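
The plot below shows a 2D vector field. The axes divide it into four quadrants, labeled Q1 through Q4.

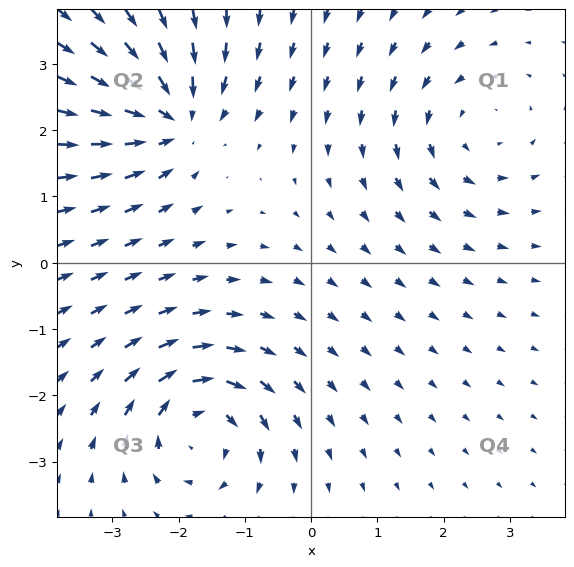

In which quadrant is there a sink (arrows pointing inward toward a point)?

Q2

The sink sits at approximately (-2.1, 2.2), which lies in quadrant Q2. The divergence there is about -5, negative as expected for a sink.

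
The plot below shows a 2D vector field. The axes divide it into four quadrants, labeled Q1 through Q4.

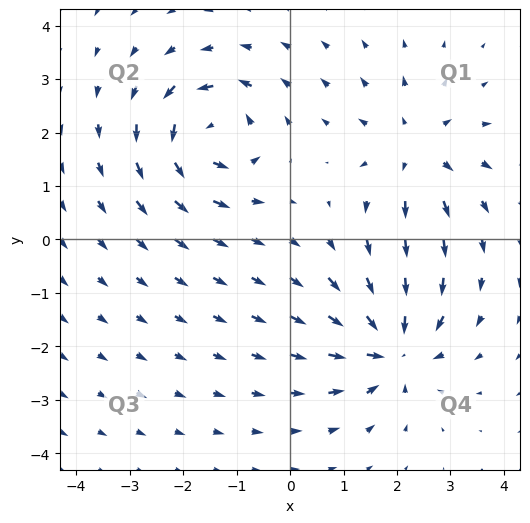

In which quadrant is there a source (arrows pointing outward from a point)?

Q1

The source sits at approximately (2.4, 1.7), which lies in quadrant Q1. The divergence there is about +3, positive as expected for a source.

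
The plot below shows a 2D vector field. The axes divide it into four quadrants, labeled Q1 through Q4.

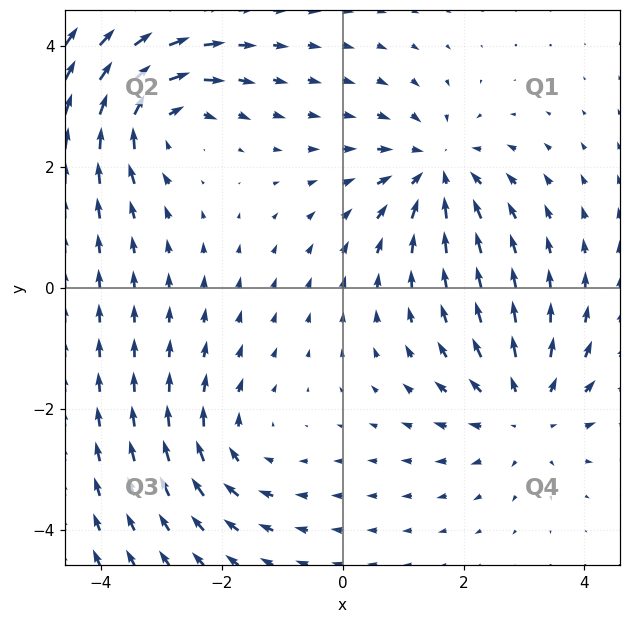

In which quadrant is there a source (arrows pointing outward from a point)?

Q4

The source sits at approximately (3.0, -2.1), which lies in quadrant Q4. The divergence there is about +3, positive as expected for a source.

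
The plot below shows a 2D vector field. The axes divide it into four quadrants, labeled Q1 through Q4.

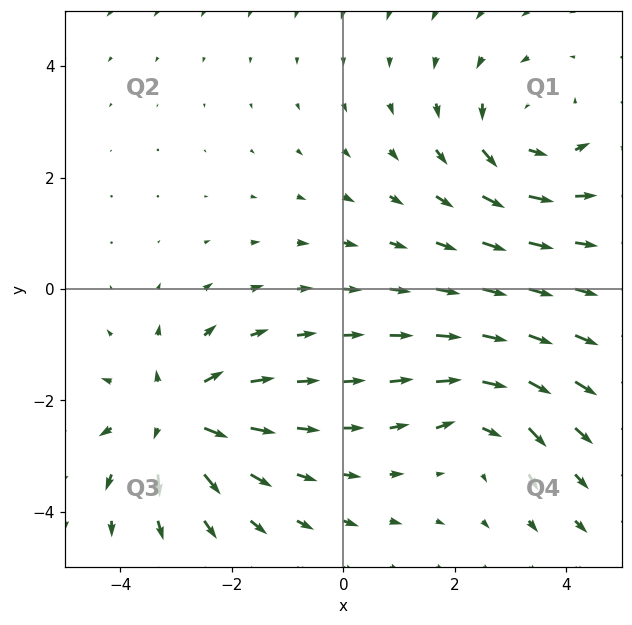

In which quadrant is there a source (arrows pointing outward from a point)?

The source sits at approximately (-3.0, -2.3), which lies in quadrant Q3. The divergence there is about +5, positive as expected for a source.

Q3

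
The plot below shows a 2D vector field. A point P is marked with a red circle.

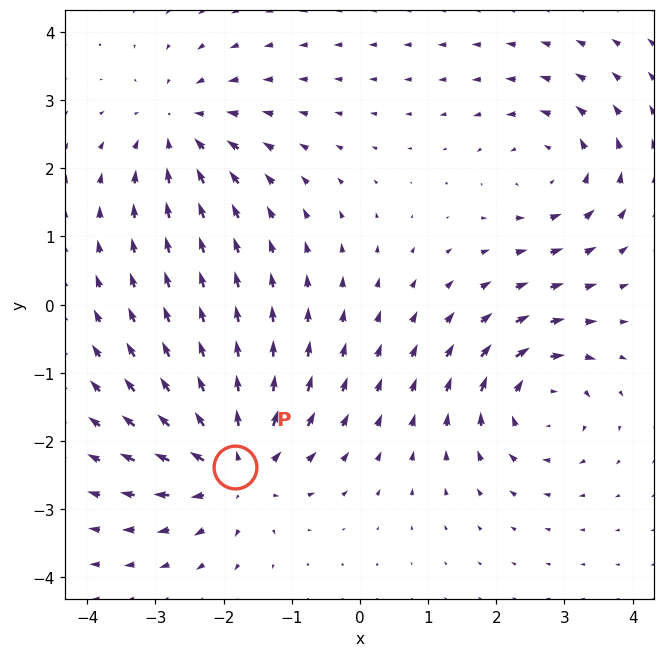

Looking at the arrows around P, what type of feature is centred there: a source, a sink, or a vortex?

At P (-1.8, -2.4) the arrows spread outward. Divergence about +6, curl ≈0 — positive divergence with near-zero curl is a source.

source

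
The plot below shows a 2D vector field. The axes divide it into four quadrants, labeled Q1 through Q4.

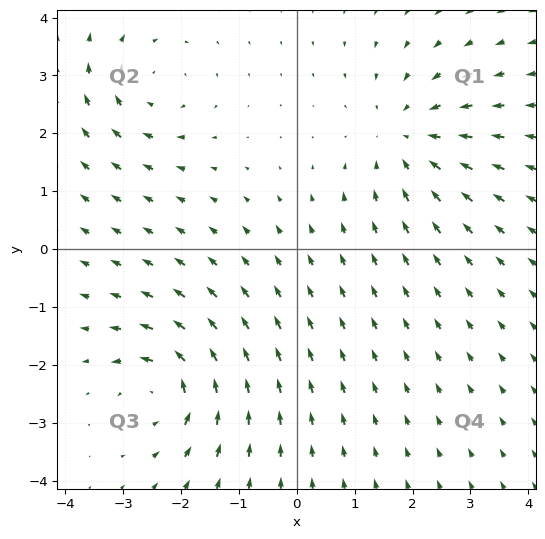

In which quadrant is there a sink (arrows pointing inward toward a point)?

The sink sits at approximately (1.9, 1.9), which lies in quadrant Q1. The divergence there is about -4, negative as expected for a sink.

Q1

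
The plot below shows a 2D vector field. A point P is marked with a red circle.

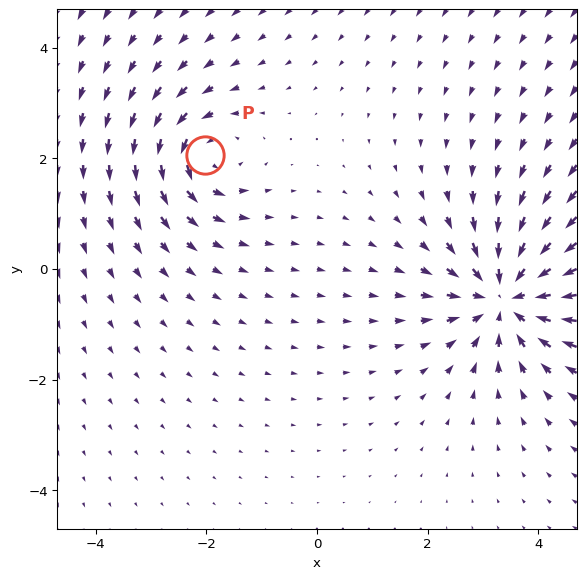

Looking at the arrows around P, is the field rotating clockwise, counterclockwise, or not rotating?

counterclockwise

Near P at (-2.0, 2.1) the arrows circulate counterclockwise. The curl (z-component) there is about +4; positive curl means counterclockwise rotation.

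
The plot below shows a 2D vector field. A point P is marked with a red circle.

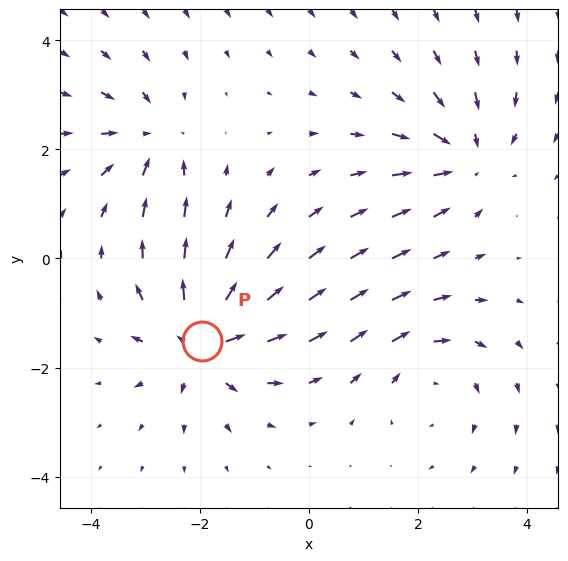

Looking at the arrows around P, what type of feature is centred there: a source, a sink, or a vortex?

source

At P (-2.0, -1.5) the arrows spread outward. Divergence about +5, curl ≈0 — positive divergence with near-zero curl is a source.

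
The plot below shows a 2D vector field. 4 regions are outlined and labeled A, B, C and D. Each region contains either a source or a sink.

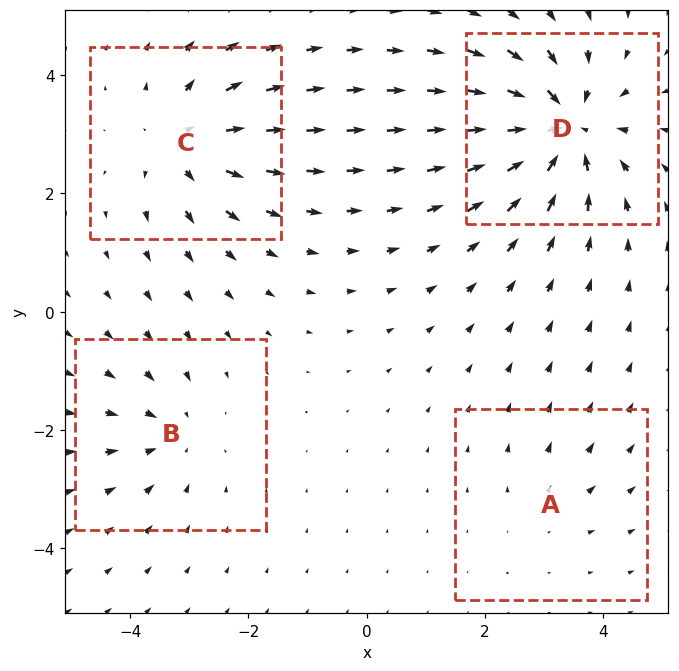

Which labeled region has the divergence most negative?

Divergence at each region's feature centre — A: about +2, B: about -3, C: about +5, D: about -7. Region D is most negative.

D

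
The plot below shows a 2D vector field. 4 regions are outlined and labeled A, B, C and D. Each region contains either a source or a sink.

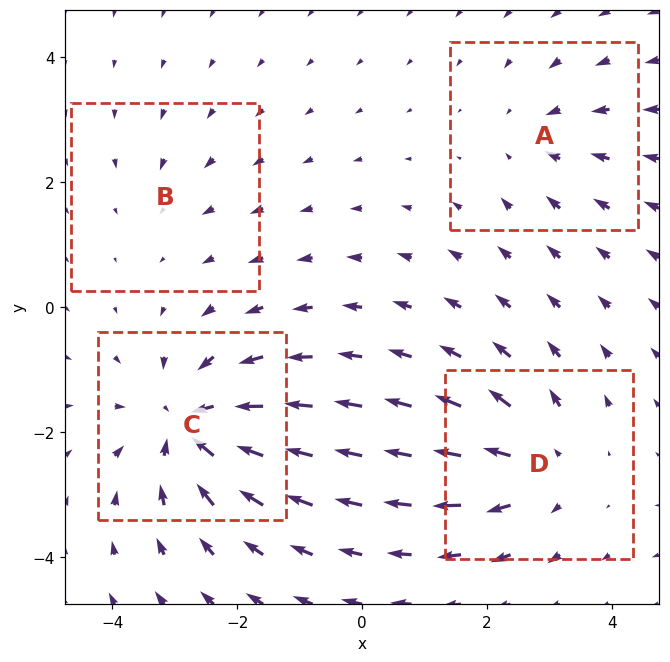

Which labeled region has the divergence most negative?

C

Divergence at each region's feature centre — A: about -3, B: about -2, C: about -7, D: about +5. Region C is most negative.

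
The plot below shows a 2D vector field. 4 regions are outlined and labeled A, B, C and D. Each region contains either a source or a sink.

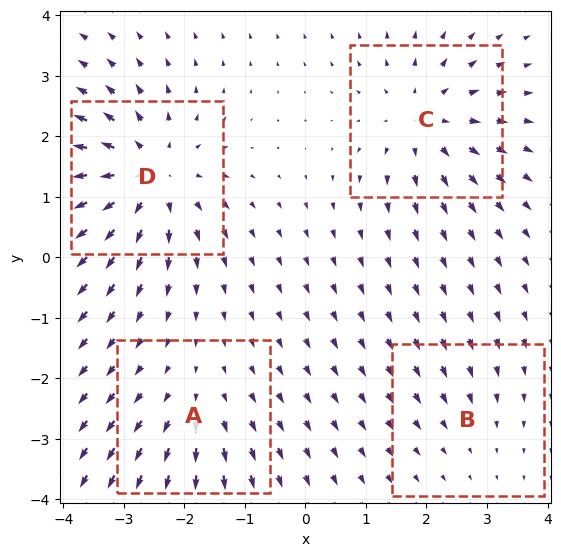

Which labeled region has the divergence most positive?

Divergence at each region's feature centre — A: about +3, B: about -2, C: about +5, D: about +7. Region D is most positive.

D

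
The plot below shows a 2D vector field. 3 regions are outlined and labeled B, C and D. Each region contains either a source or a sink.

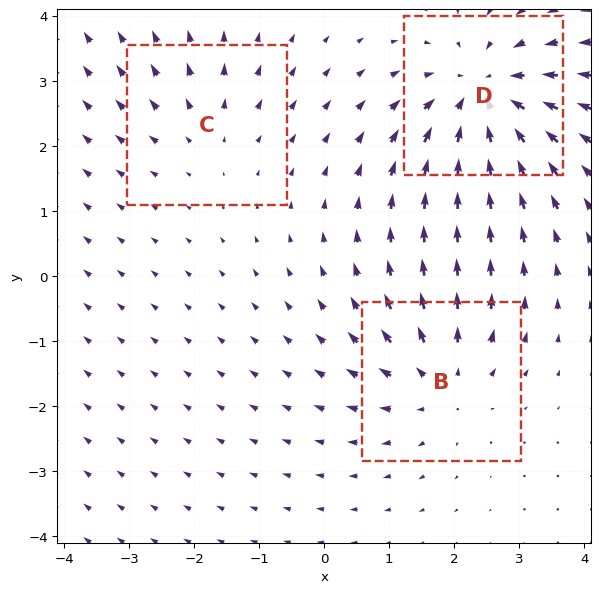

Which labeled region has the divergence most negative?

D

Divergence at each region's feature centre — B: about +3, C: about +2, D: about -5. Region D is most negative.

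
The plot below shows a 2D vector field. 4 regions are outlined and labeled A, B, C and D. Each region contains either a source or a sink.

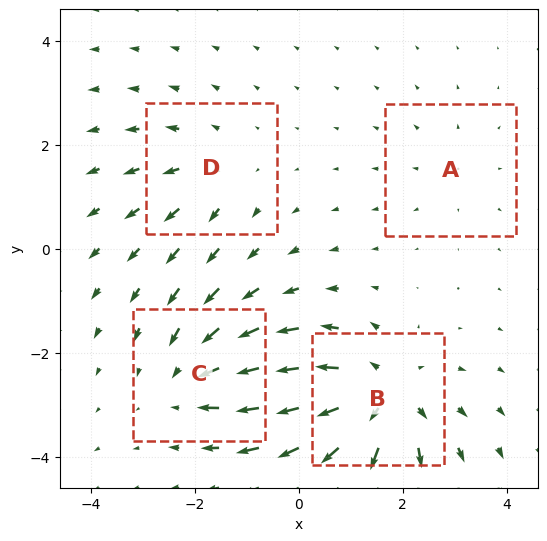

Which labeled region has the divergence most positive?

B

Divergence at each region's feature centre — A: about +2, B: about +6, C: about -4, D: about +3. Region B is most positive.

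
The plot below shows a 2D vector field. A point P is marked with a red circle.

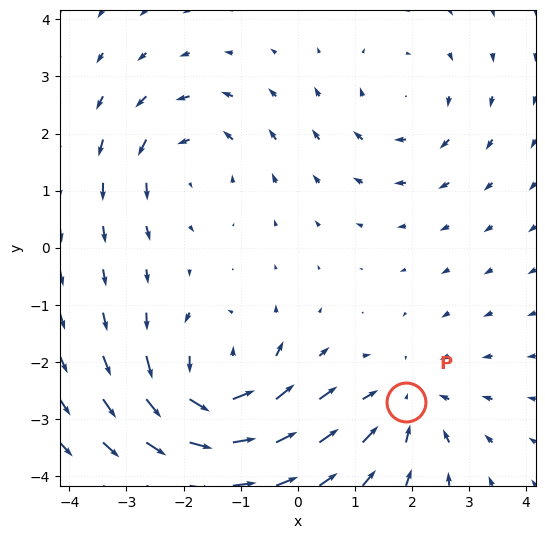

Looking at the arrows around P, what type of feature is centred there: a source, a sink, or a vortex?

sink

At P (1.9, -2.7) the arrows converge inward. Divergence about -3, curl ≈0 — negative divergence with near-zero curl is a sink.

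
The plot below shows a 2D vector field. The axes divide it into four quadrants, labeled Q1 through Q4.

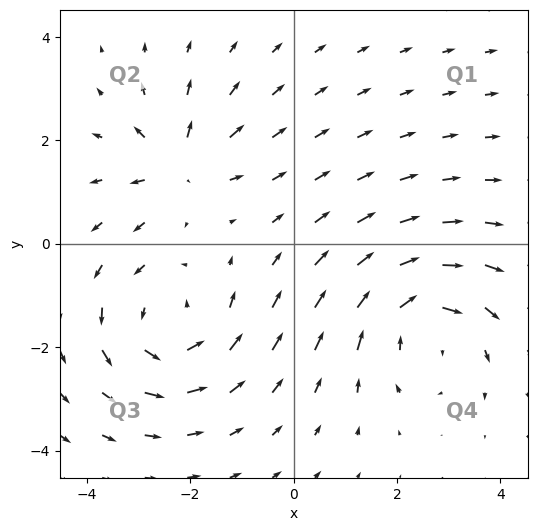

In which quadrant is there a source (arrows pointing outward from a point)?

Q2

The source sits at approximately (-2.2, 1.5), which lies in quadrant Q2. The divergence there is about +4, positive as expected for a source.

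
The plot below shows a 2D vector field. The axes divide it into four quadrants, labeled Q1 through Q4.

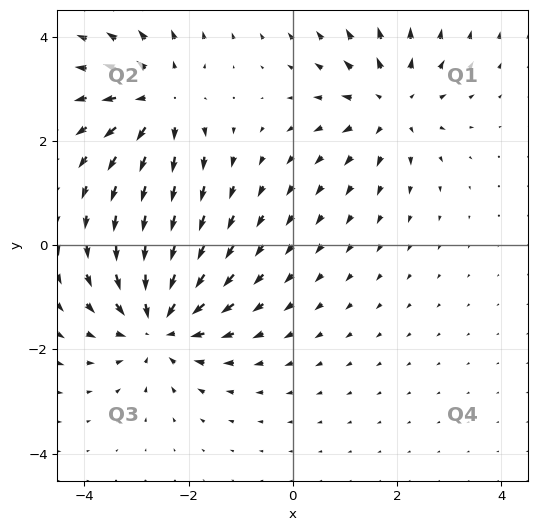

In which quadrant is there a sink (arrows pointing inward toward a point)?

The sink sits at approximately (-2.6, -1.5), which lies in quadrant Q3. The divergence there is about -5, negative as expected for a sink.

Q3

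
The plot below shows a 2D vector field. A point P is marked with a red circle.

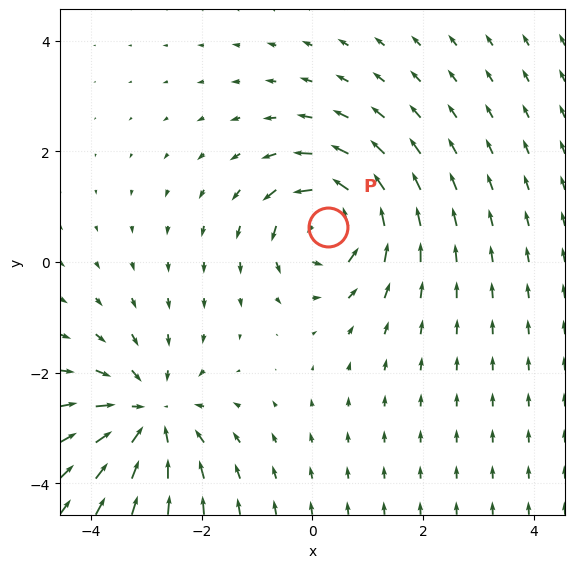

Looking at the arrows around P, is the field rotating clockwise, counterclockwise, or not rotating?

Near P at (0.3, 0.6) the arrows circulate counterclockwise. The curl (z-component) there is about +6; positive curl means counterclockwise rotation.

counterclockwise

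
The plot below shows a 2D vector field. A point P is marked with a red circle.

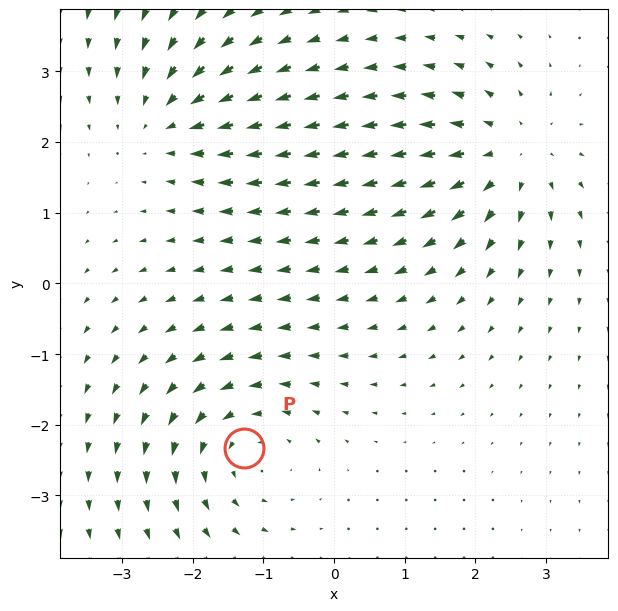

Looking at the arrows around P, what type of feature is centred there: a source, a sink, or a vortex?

vortex

At P (-1.3, -2.3) the arrows circulate counterclockwise. Divergence ≈0, curl about +3 — near-zero divergence with nonzero curl is a vortex.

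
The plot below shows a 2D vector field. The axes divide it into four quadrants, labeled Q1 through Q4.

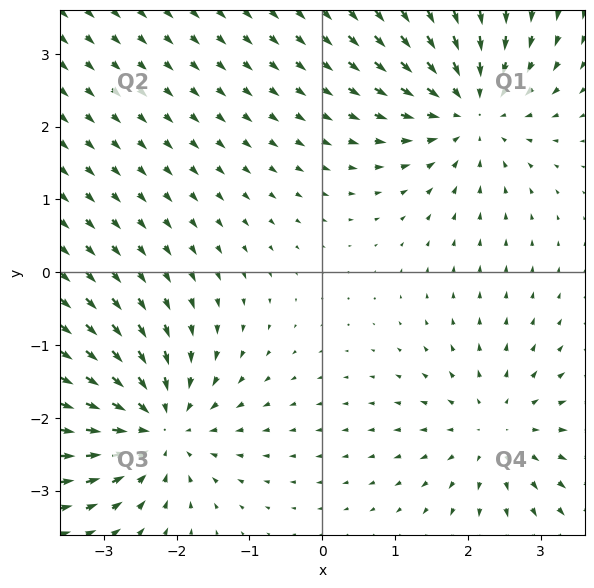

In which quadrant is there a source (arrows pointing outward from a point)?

The source sits at approximately (2.4, -2.2), which lies in quadrant Q4. The divergence there is about +3, positive as expected for a source.

Q4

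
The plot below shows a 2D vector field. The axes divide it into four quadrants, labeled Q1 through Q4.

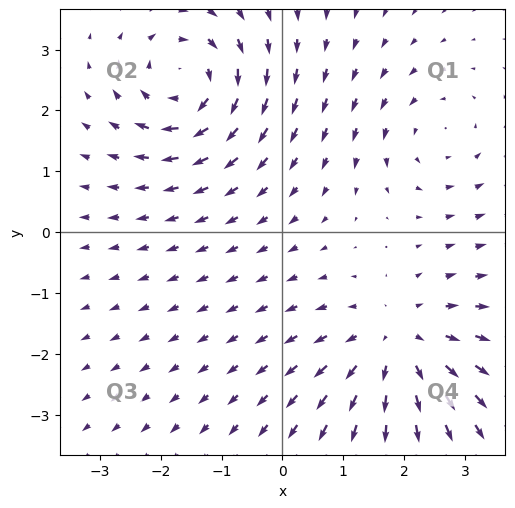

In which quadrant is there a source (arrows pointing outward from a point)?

The source sits at approximately (1.9, -1.8), which lies in quadrant Q4. The divergence there is about +4, positive as expected for a source.

Q4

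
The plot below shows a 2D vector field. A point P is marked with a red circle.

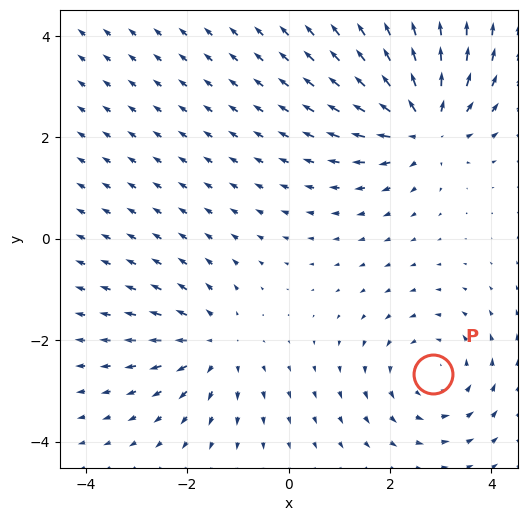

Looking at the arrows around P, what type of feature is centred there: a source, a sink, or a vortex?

vortex

At P (2.8, -2.7) the arrows circulate counterclockwise. Divergence ≈0, curl about +3 — near-zero divergence with nonzero curl is a vortex.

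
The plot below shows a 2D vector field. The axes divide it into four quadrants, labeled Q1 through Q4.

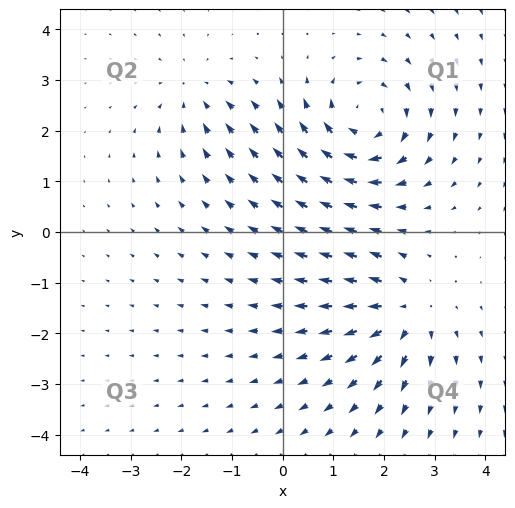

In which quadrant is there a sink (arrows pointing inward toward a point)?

The sink sits at approximately (-1.7, 2.7), which lies in quadrant Q2. The divergence there is about -3, negative as expected for a sink.

Q2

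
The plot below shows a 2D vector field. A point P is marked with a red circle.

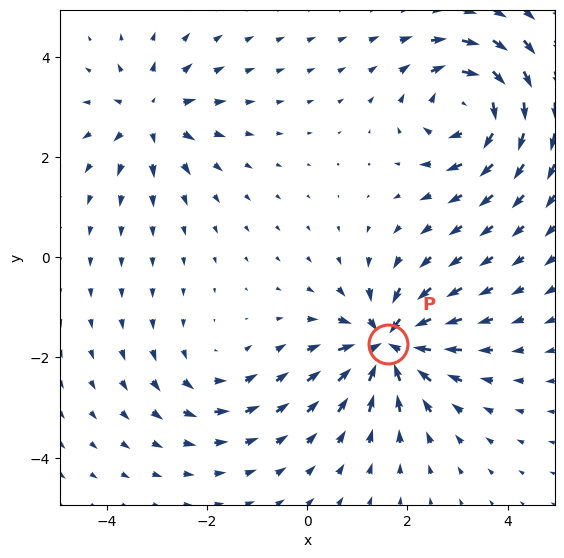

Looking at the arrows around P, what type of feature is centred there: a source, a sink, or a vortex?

sink

At P (1.6, -1.7) the arrows converge inward. Divergence about -6, curl ≈0 — negative divergence with near-zero curl is a sink.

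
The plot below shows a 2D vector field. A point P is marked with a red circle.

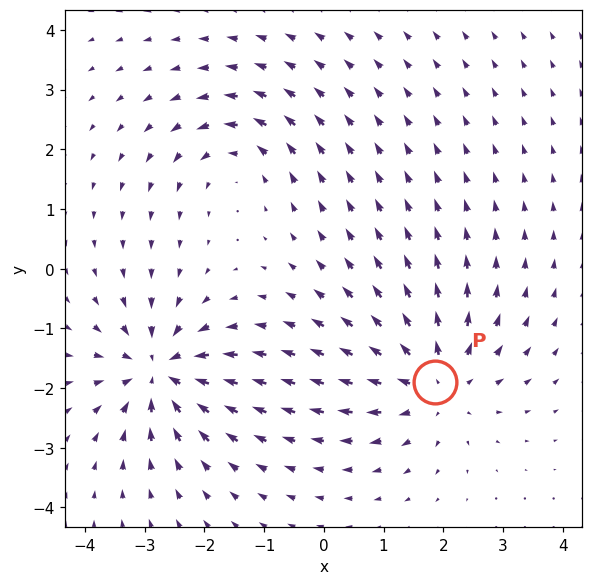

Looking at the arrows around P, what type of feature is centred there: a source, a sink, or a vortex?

source

At P (1.9, -1.9) the arrows spread outward. Divergence about +5, curl ≈0 — positive divergence with near-zero curl is a source.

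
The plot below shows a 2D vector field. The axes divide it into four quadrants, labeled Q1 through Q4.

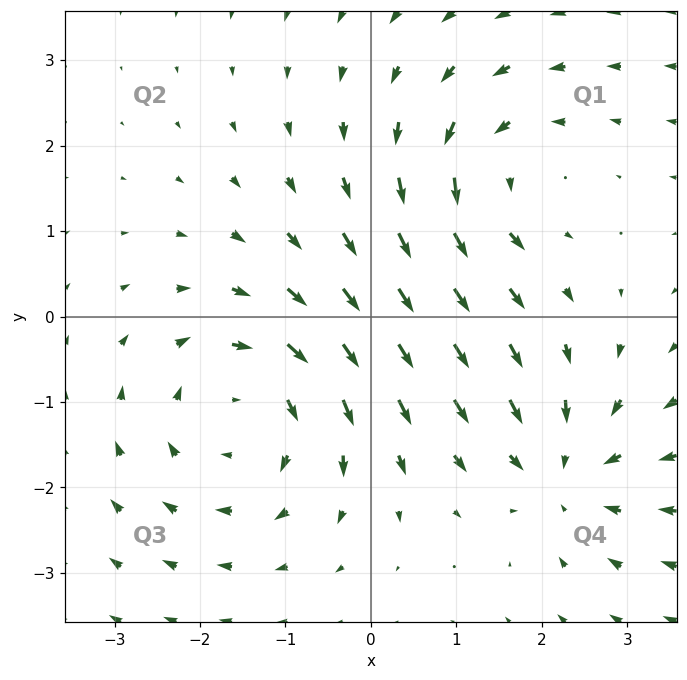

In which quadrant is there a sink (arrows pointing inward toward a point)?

Q4

The sink sits at approximately (2.3, -1.8), which lies in quadrant Q4. The divergence there is about -4, negative as expected for a sink.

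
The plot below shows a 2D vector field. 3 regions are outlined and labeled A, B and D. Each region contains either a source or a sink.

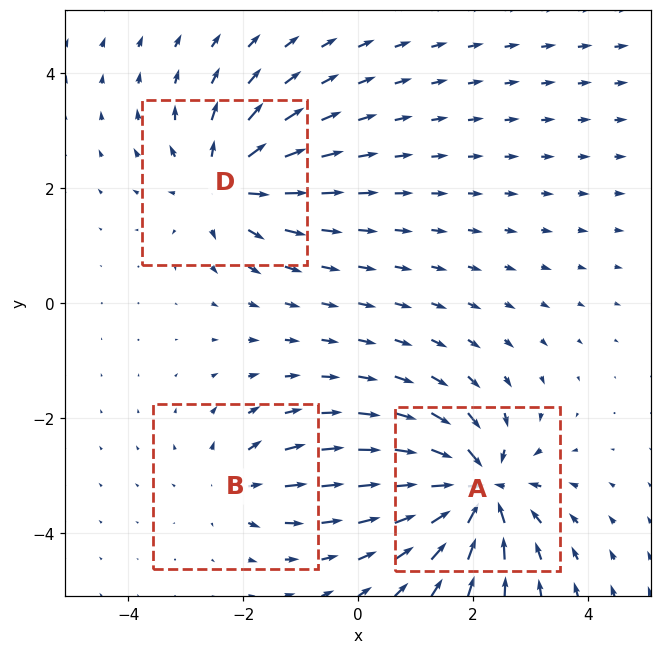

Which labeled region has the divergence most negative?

A

Divergence at each region's feature centre — A: about -6, B: about +3, D: about +4. Region A is most negative.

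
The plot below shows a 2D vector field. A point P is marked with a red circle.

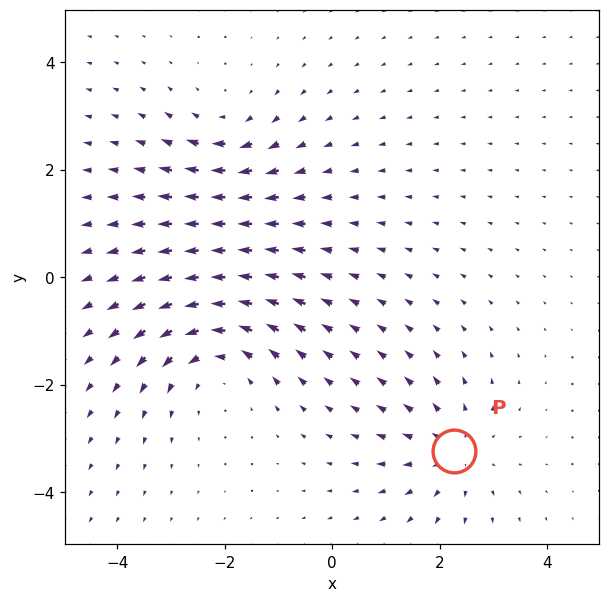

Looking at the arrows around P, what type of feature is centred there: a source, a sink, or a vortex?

source

At P (2.3, -3.2) the arrows spread outward. Divergence about +3, curl ≈0 — positive divergence with near-zero curl is a source.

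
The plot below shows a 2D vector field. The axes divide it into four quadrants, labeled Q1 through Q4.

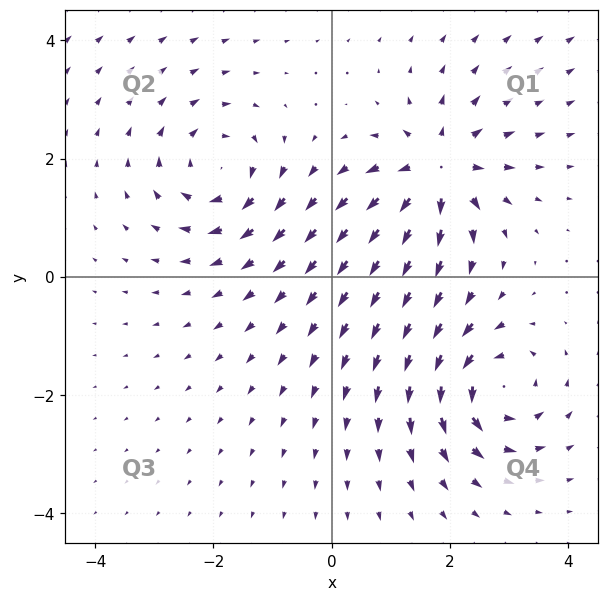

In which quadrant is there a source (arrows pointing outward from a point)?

Q1

The source sits at approximately (1.8, 1.8), which lies in quadrant Q1. The divergence there is about +5, positive as expected for a source.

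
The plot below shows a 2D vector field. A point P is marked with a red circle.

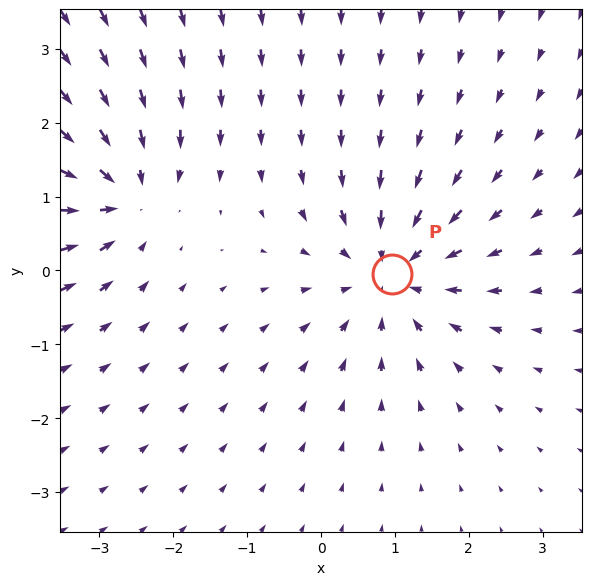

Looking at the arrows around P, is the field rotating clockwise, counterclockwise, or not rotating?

Near P at (1.0, -0.0) the arrows show no circulation. The curl there is ≈0.

not rotating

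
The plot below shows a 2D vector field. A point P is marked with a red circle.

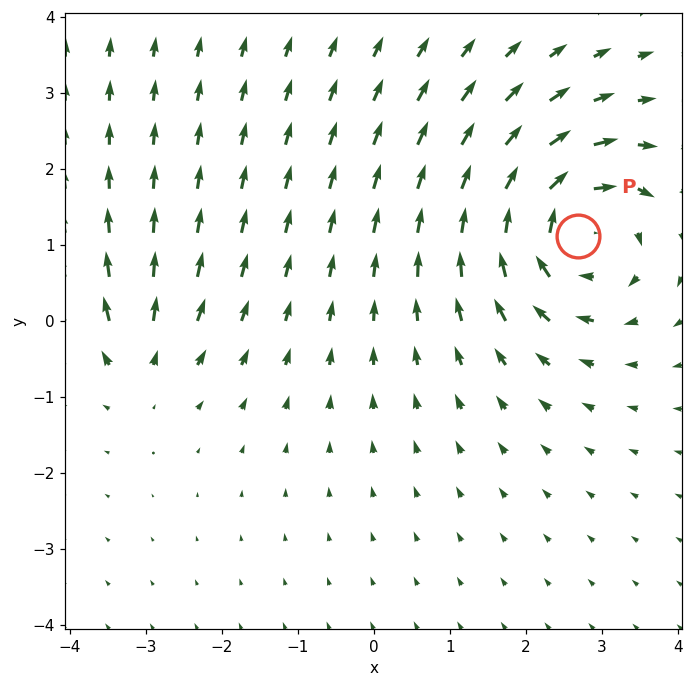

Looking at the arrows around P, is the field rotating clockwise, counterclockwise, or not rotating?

Near P at (2.7, 1.1) the arrows circulate clockwise. The curl (z-component) there is about -5; negative curl means clockwise rotation.

clockwise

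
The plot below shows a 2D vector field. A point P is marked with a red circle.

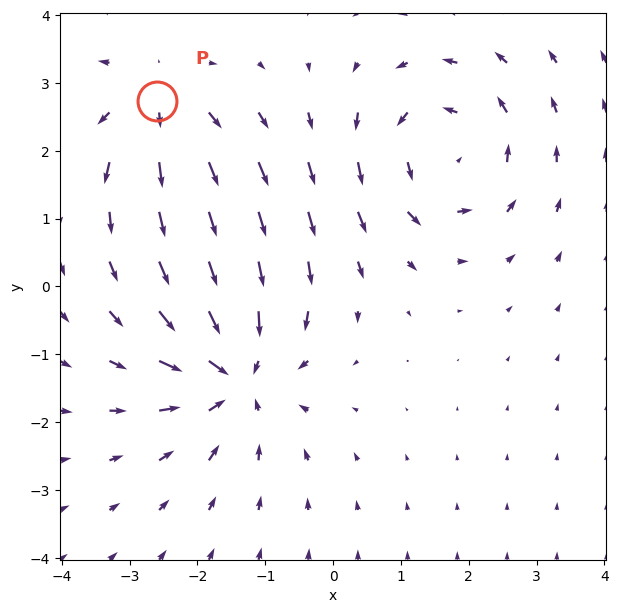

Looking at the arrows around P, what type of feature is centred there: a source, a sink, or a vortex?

At P (-2.6, 2.7) the arrows spread outward. Divergence about +2, curl ≈0 — positive divergence with near-zero curl is a source.

source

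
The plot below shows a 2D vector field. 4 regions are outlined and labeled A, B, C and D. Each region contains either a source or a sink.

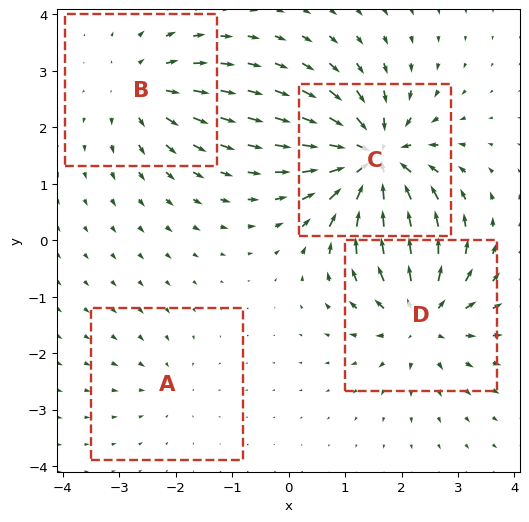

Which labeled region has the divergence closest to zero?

Divergence at each region's feature centre — A: about -2, B: about +4, C: about -8, D: about +6. Region A is closest to zero.

A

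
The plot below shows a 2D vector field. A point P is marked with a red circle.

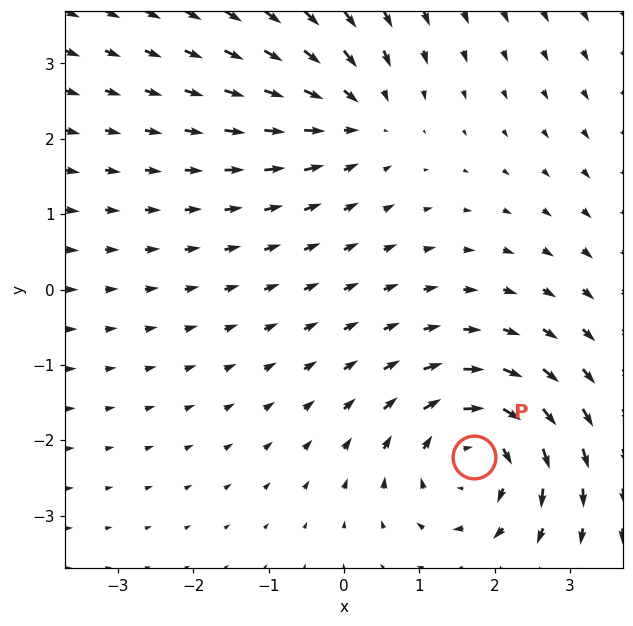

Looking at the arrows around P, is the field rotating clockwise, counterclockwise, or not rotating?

Near P at (1.7, -2.2) the arrows circulate clockwise. The curl (z-component) there is about -5; negative curl means clockwise rotation.

clockwise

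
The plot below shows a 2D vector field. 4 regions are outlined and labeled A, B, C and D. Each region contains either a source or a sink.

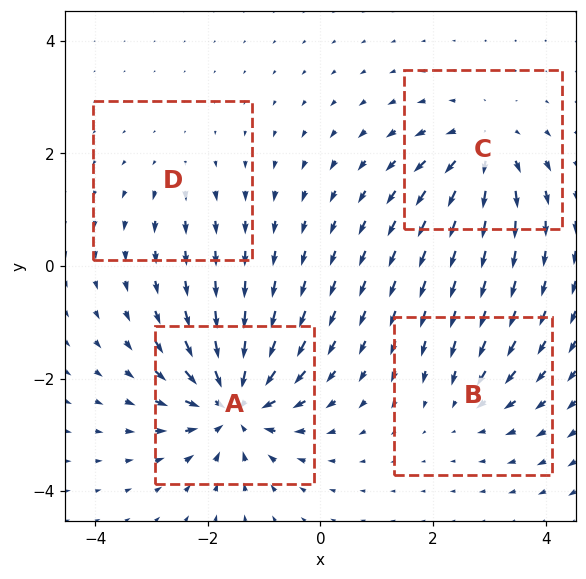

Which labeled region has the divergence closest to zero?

Divergence at each region's feature centre — A: about -9, B: about -4, C: about +6, D: about +2. Region D is closest to zero.

D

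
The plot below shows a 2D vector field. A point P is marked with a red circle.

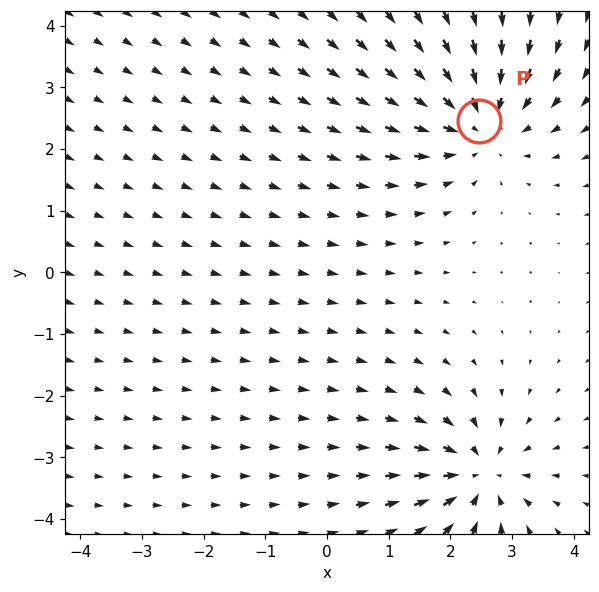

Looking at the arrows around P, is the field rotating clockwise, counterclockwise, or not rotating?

Near P at (2.5, 2.5) the arrows show no circulation. The curl there is ≈0.

not rotating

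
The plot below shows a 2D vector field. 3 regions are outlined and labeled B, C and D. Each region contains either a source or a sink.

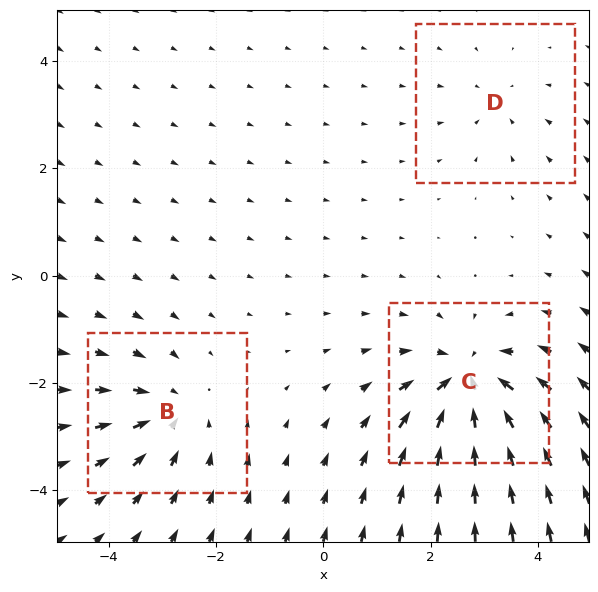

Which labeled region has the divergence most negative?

Divergence at each region's feature centre — B: about -4, C: about -6, D: about -2. Region C is most negative.

C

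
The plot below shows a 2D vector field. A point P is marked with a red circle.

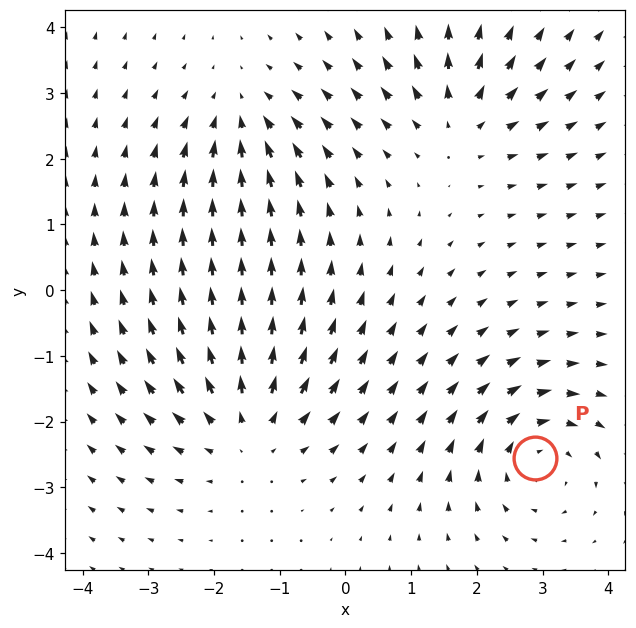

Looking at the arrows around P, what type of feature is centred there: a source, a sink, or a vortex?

vortex

At P (2.9, -2.6) the arrows circulate clockwise. Divergence ≈0, curl about -4 — near-zero divergence with nonzero curl is a vortex.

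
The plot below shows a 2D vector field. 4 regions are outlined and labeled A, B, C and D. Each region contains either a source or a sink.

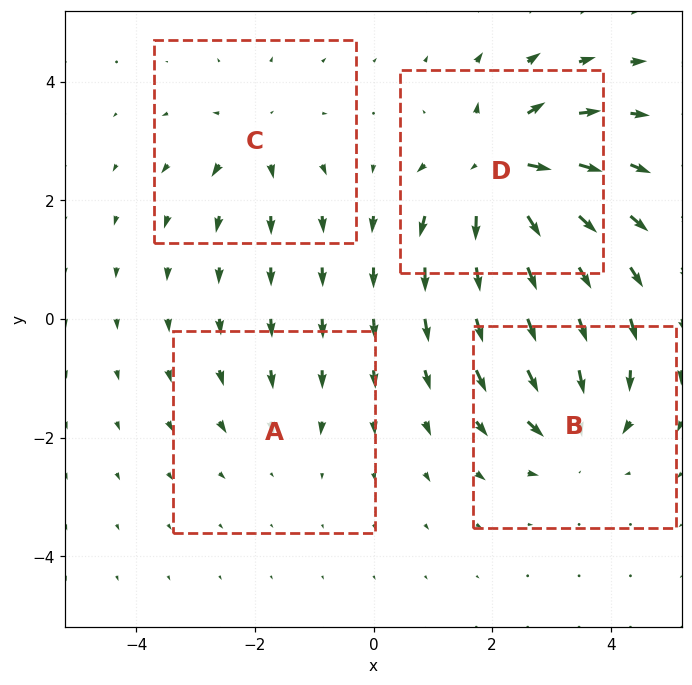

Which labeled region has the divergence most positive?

Divergence at each region's feature centre — A: about -2, B: about -5, C: about +4, D: about +8. Region D is most positive.

D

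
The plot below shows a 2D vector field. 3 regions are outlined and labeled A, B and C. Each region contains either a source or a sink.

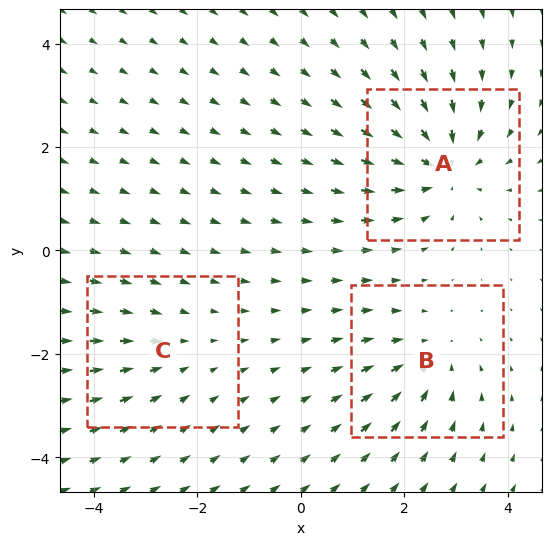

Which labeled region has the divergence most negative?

A

Divergence at each region's feature centre — A: about -5, B: about -3, C: about -2. Region A is most negative.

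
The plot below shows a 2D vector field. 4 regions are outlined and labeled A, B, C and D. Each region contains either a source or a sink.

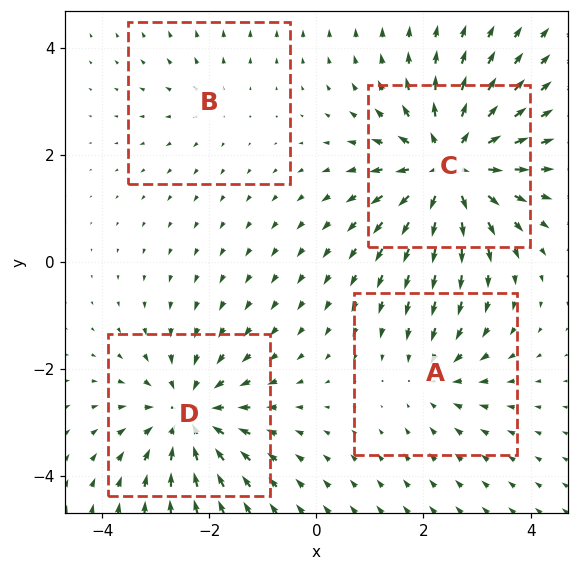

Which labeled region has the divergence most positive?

Divergence at each region's feature centre — A: about -3, B: about +2, C: about +6, D: about -5. Region C is most positive.

C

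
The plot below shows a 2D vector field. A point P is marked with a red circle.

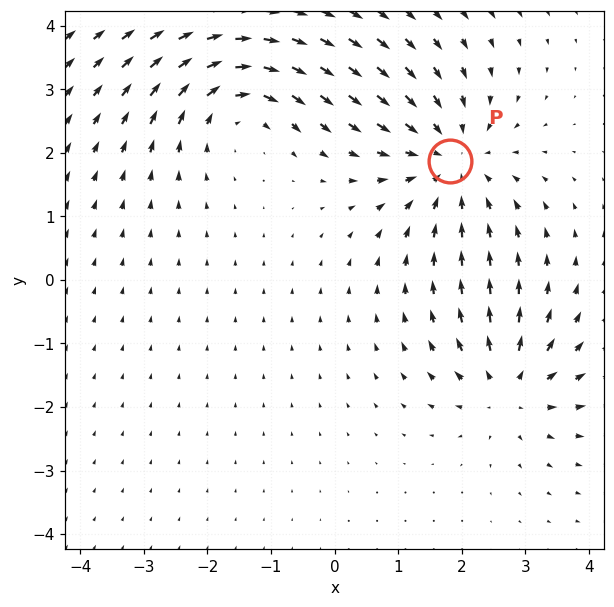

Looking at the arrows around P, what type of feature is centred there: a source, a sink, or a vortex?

At P (1.8, 1.9) the arrows converge inward. Divergence about -4, curl ≈0 — negative divergence with near-zero curl is a sink.

sink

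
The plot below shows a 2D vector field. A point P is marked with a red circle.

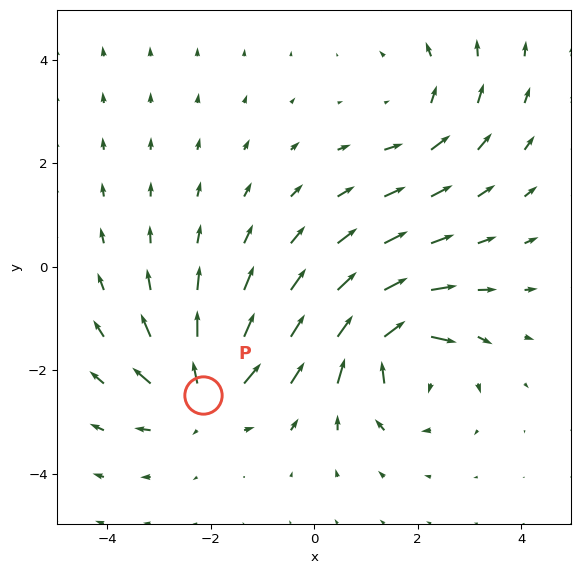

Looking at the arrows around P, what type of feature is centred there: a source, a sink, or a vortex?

source

At P (-2.2, -2.5) the arrows spread outward. Divergence about +6, curl ≈0 — positive divergence with near-zero curl is a source.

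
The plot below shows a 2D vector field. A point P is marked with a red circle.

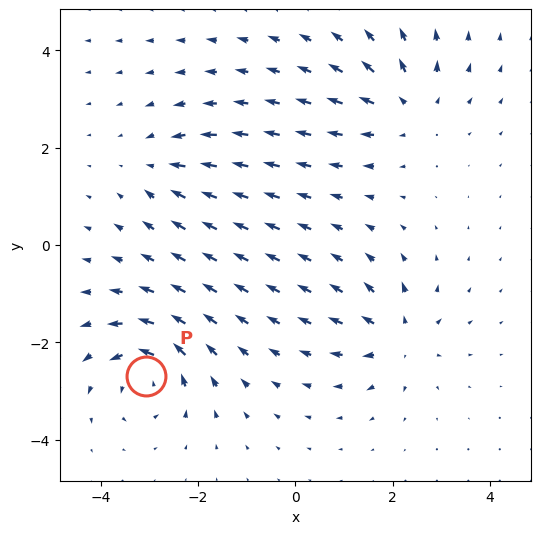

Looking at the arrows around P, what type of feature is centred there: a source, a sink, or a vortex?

At P (-3.1, -2.7) the arrows circulate counterclockwise. Divergence ≈0, curl about +6 — near-zero divergence with nonzero curl is a vortex.

vortex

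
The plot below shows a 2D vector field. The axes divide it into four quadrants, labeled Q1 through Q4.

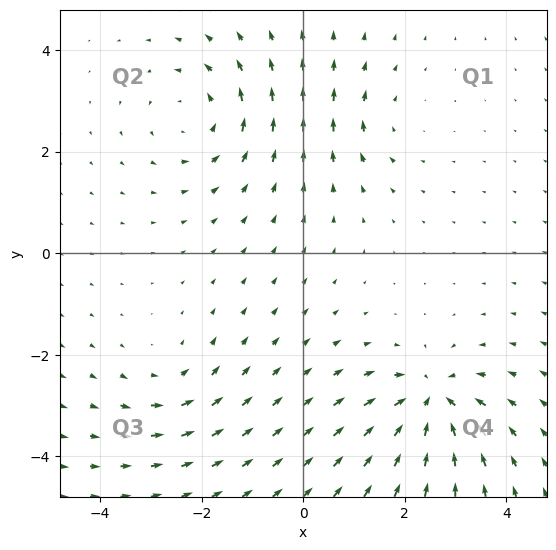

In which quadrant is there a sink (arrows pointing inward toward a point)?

Q4

The sink sits at approximately (2.5, -2.9), which lies in quadrant Q4. The divergence there is about -6, negative as expected for a sink.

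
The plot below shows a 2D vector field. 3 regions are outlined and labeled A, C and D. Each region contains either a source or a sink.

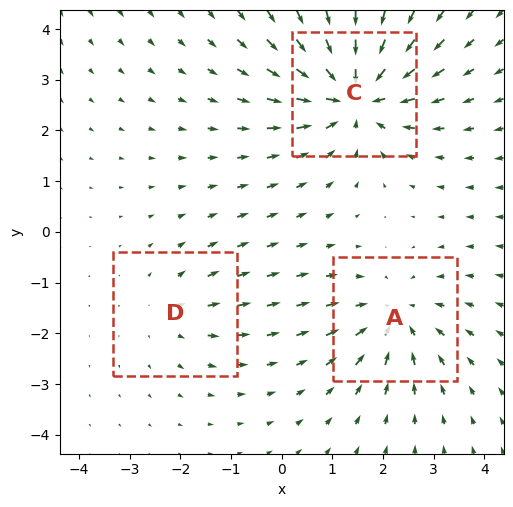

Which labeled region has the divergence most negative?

Divergence at each region's feature centre — A: about -3, C: about -5, D: about +2. Region C is most negative.

C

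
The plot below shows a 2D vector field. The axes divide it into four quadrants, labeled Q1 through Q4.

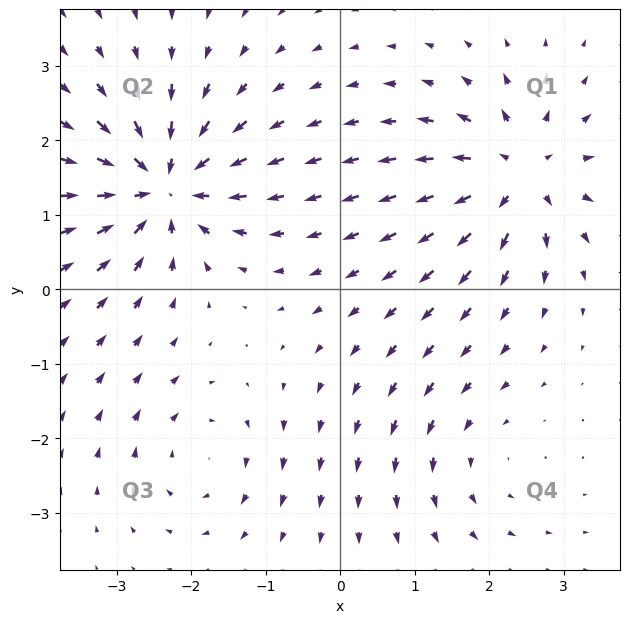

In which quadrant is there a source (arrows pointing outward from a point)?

Q1

The source sits at approximately (2.4, 1.5), which lies in quadrant Q1. The divergence there is about +5, positive as expected for a source.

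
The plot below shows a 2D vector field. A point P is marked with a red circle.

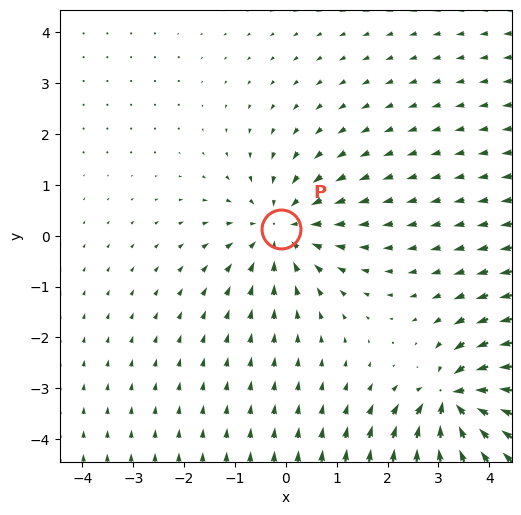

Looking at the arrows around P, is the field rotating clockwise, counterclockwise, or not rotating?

not rotating

Near P at (-0.1, 0.1) the arrows show no circulation. The curl there is ≈0.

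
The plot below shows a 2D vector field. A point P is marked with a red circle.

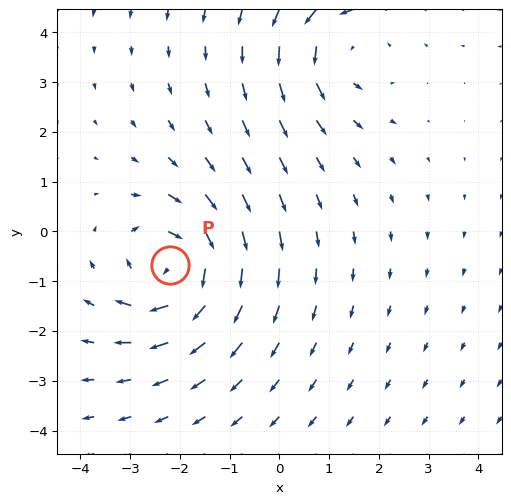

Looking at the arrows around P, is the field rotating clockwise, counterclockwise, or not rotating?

Near P at (-2.2, -0.7) the arrows circulate clockwise. The curl (z-component) there is about -4; negative curl means clockwise rotation.

clockwise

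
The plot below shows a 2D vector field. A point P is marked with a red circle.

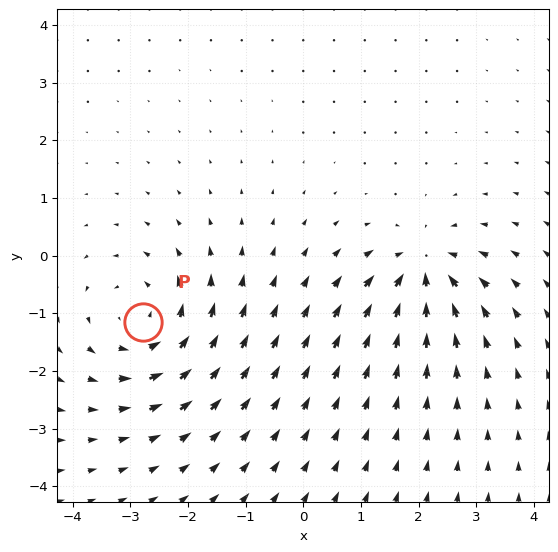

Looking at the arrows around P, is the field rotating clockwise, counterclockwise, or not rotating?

Near P at (-2.8, -1.2) the arrows circulate counterclockwise. The curl (z-component) there is about +4; positive curl means counterclockwise rotation.

counterclockwise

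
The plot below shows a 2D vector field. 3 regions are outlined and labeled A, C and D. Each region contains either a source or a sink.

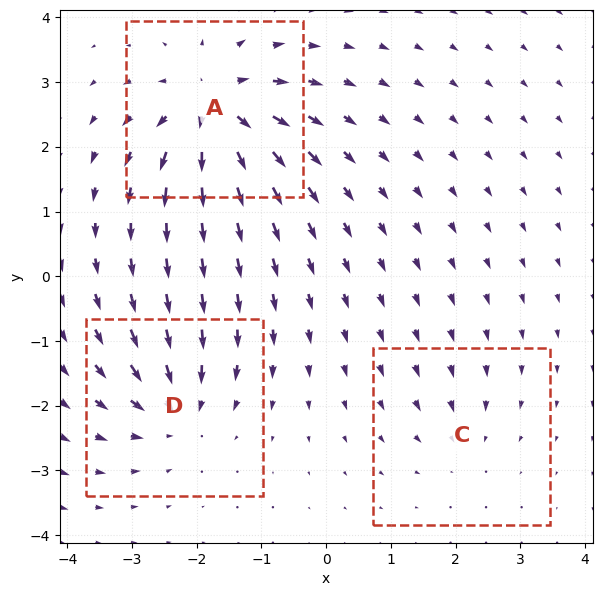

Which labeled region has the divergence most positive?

Divergence at each region's feature centre — A: about +6, C: about -2, D: about -4. Region A is most positive.

A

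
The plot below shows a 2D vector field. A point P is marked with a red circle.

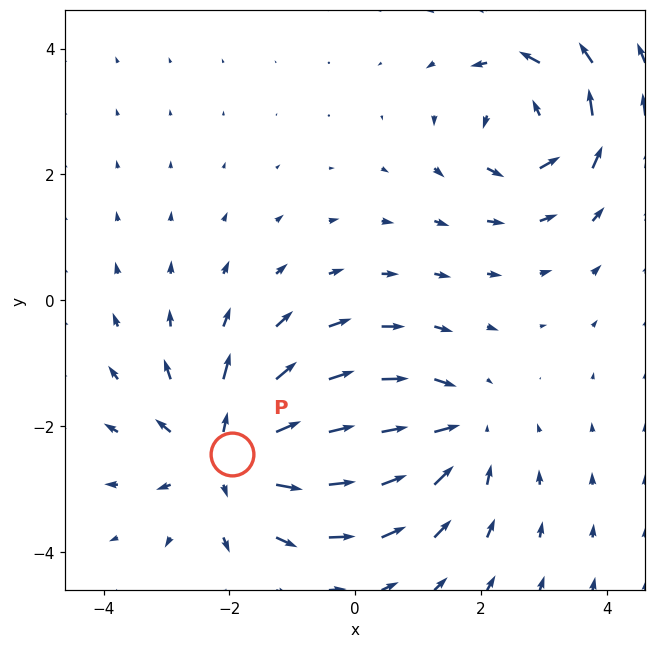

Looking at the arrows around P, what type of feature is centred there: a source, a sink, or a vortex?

At P (-2.0, -2.4) the arrows spread outward. Divergence about +4, curl ≈0 — positive divergence with near-zero curl is a source.

source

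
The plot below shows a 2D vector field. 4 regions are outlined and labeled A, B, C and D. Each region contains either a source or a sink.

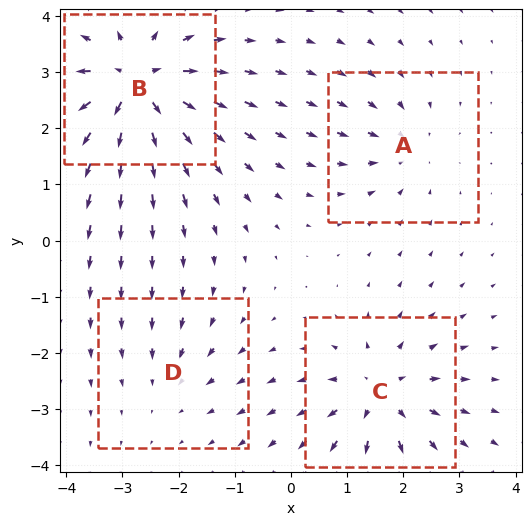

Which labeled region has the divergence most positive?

B

Divergence at each region's feature centre — A: about -4, B: about +8, C: about +5, D: about -2. Region B is most positive.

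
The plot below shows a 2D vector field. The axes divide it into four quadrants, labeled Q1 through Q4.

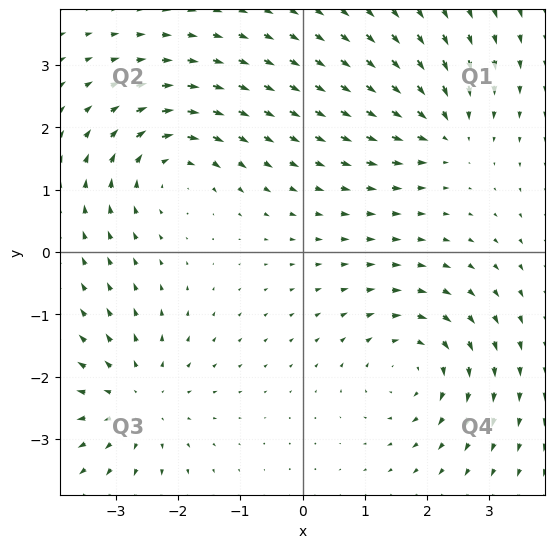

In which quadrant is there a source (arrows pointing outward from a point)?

Q3

The source sits at approximately (-2.6, -2.4), which lies in quadrant Q3. The divergence there is about +4, positive as expected for a source.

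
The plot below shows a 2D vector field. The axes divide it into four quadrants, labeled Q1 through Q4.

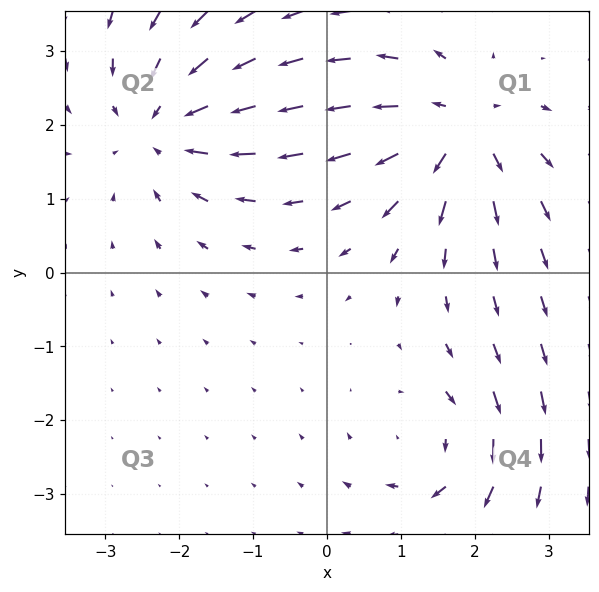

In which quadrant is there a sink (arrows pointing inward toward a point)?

The sink sits at approximately (-2.2, 2.0), which lies in quadrant Q2. The divergence there is about -3, negative as expected for a sink.

Q2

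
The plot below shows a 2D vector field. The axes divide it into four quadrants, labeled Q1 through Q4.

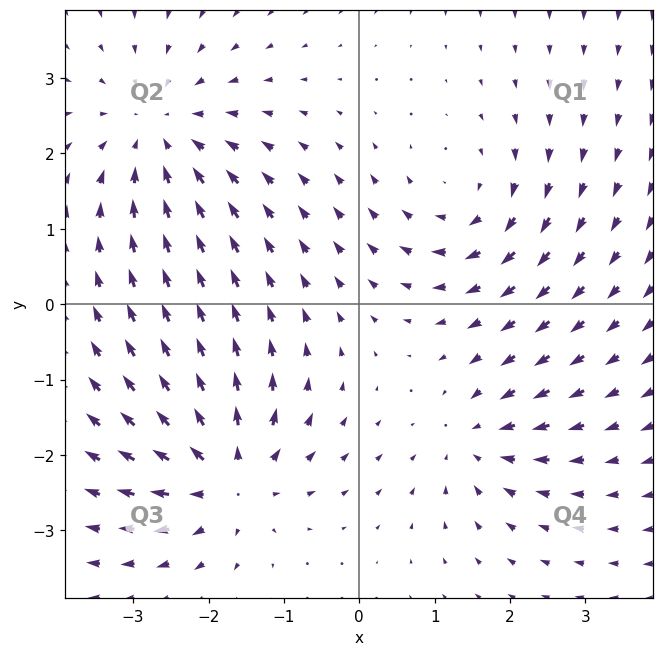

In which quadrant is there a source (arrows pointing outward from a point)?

The source sits at approximately (-1.7, -2.3), which lies in quadrant Q3. The divergence there is about +6, positive as expected for a source.

Q3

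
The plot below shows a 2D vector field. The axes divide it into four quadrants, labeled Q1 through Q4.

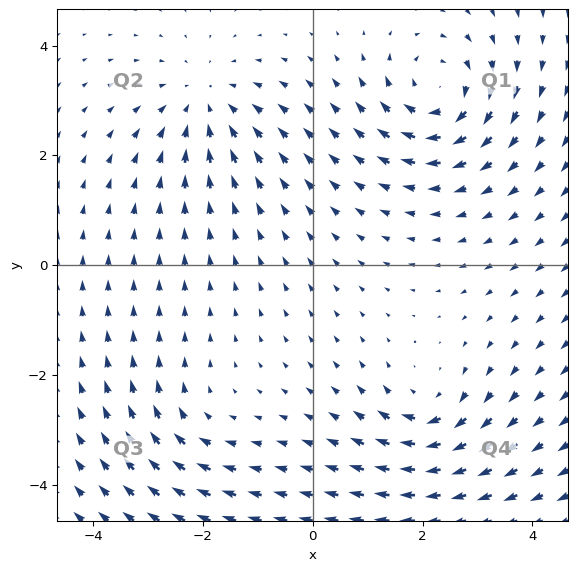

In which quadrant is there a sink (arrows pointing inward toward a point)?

Q2

The sink sits at approximately (-2.0, 2.9), which lies in quadrant Q2. The divergence there is about -3, negative as expected for a sink.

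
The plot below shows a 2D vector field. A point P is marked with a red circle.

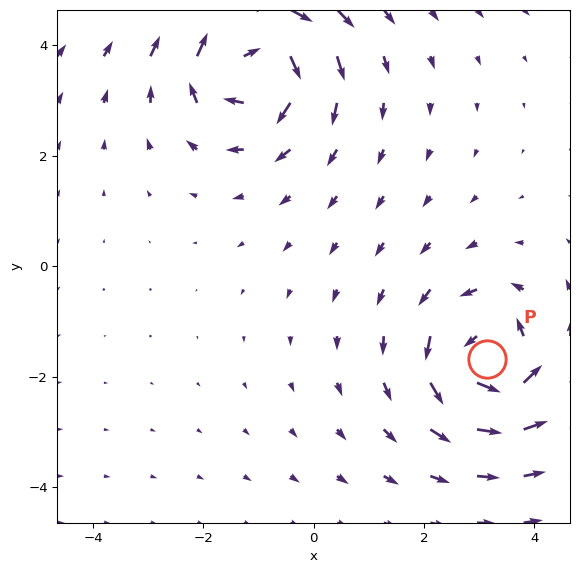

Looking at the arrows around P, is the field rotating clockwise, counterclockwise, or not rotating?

Near P at (3.1, -1.7) the arrows circulate counterclockwise. The curl (z-component) there is about +5; positive curl means counterclockwise rotation.

counterclockwise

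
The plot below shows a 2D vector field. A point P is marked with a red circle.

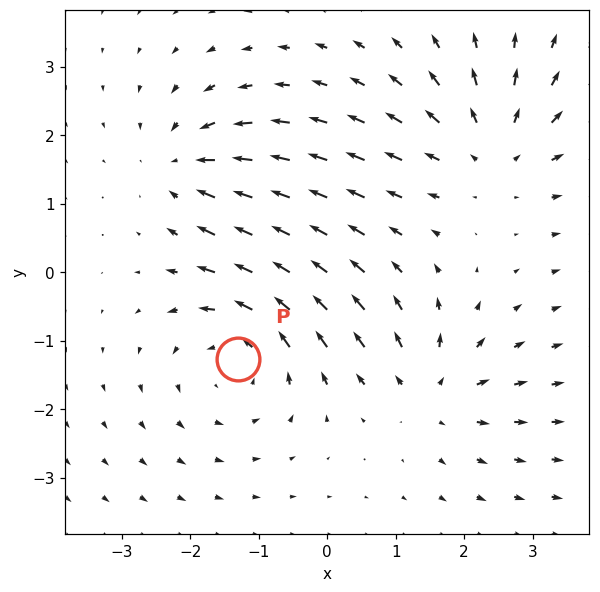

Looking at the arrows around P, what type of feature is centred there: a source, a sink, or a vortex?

At P (-1.3, -1.3) the arrows circulate counterclockwise. Divergence ≈0, curl about +4 — near-zero divergence with nonzero curl is a vortex.

vortex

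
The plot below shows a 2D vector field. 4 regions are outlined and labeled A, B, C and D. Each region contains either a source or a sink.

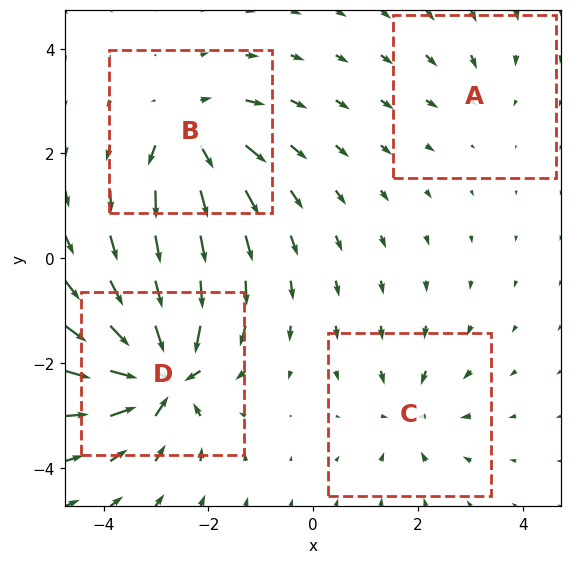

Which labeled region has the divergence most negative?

D

Divergence at each region's feature centre — A: about -2, B: about +6, C: about -4, D: about -9. Region D is most negative.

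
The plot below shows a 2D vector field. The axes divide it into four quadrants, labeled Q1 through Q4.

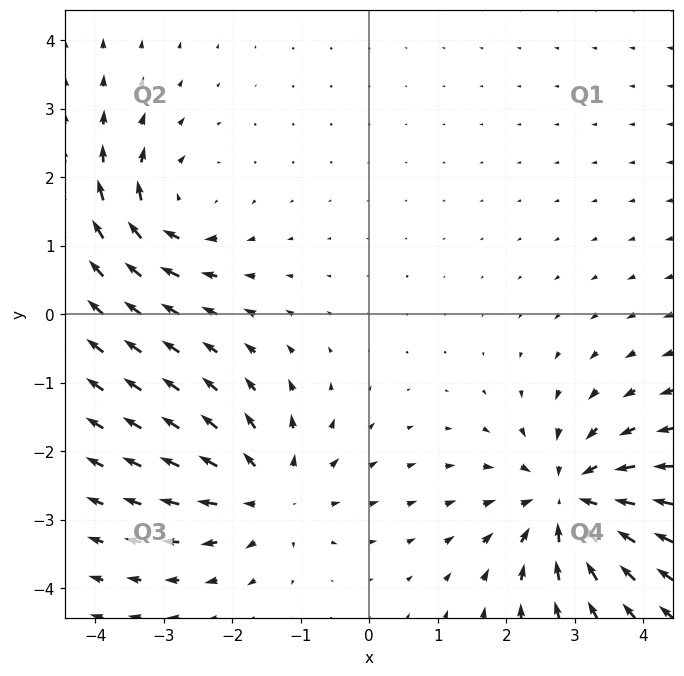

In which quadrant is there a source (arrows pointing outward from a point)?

The source sits at approximately (-1.4, -2.6), which lies in quadrant Q3. The divergence there is about +4, positive as expected for a source.

Q3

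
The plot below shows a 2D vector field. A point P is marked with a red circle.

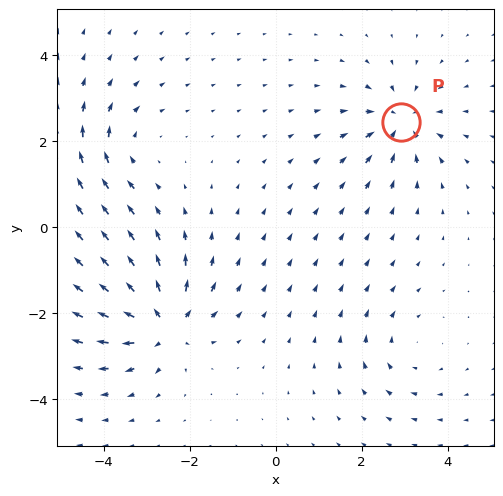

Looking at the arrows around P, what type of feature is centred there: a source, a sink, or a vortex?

At P (2.9, 2.4) the arrows converge inward. Divergence about -5, curl ≈0 — negative divergence with near-zero curl is a sink.

sink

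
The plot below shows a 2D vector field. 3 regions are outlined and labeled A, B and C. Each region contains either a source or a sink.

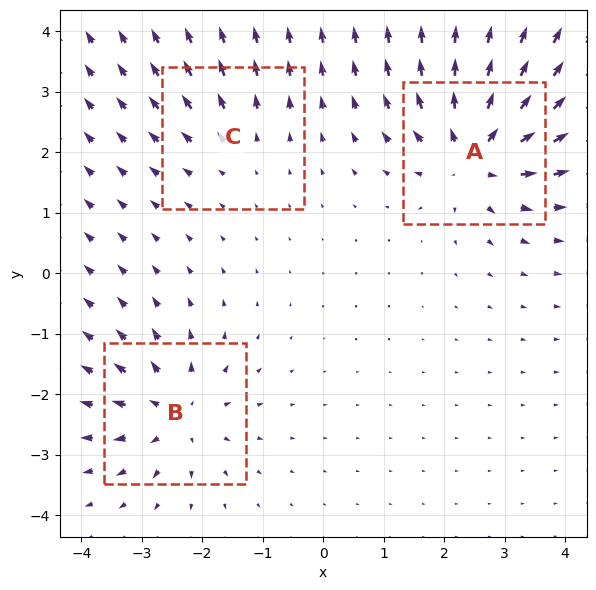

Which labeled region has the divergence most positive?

A

Divergence at each region's feature centre — A: about +5, B: about +4, C: about +2. Region A is most positive.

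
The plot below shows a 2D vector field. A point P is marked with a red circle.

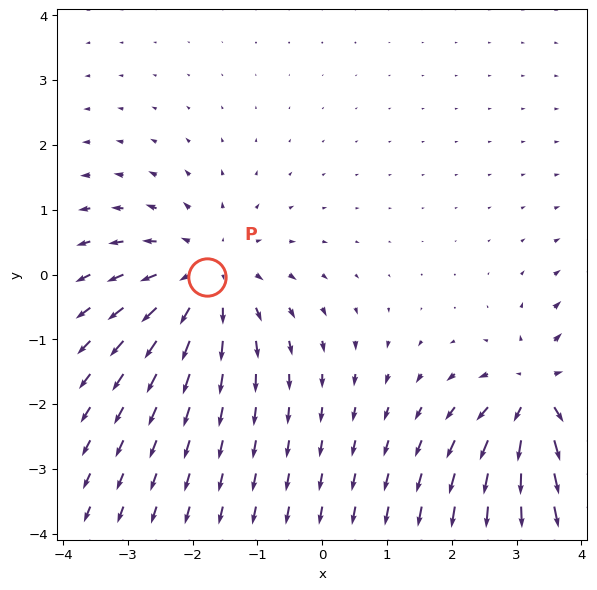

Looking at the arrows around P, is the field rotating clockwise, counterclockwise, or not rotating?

not rotating

Near P at (-1.8, -0.0) the arrows show no circulation. The curl there is ≈0.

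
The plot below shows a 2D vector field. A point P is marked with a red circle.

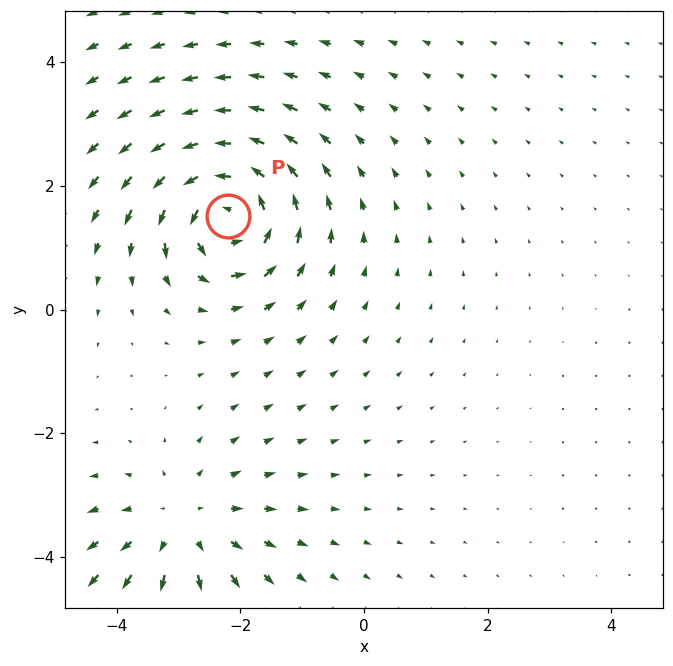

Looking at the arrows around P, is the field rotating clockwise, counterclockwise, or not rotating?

Near P at (-2.2, 1.5) the arrows circulate counterclockwise. The curl (z-component) there is about +7; positive curl means counterclockwise rotation.

counterclockwise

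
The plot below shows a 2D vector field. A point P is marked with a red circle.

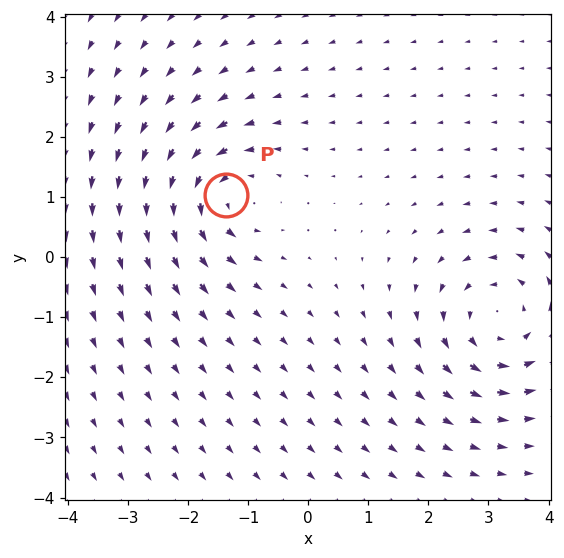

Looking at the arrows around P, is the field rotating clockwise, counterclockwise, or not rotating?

counterclockwise

Near P at (-1.4, 1.0) the arrows circulate counterclockwise. The curl (z-component) there is about +4; positive curl means counterclockwise rotation.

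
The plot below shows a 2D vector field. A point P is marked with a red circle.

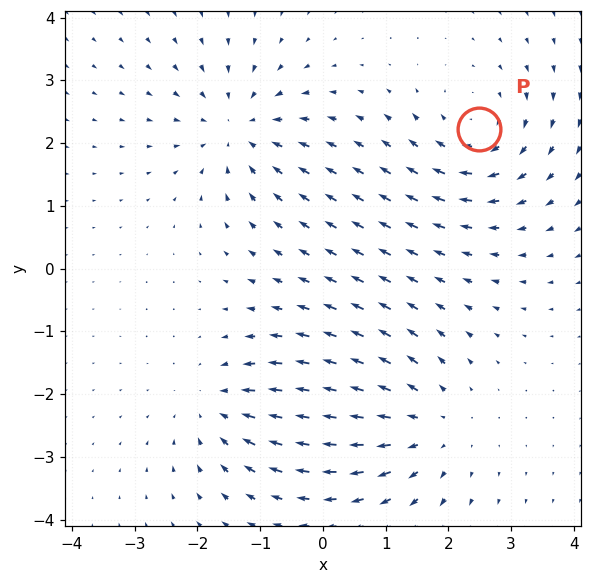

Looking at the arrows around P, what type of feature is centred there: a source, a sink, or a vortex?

vortex

At P (2.5, 2.2) the arrows circulate clockwise. Divergence ≈0, curl about -5 — near-zero divergence with nonzero curl is a vortex.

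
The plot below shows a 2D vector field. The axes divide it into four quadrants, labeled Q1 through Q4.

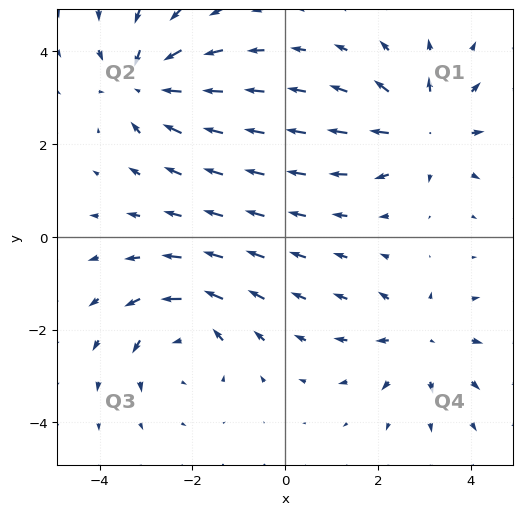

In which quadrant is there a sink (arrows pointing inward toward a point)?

Q2

The sink sits at approximately (-3.0, 3.3), which lies in quadrant Q2. The divergence there is about -5, negative as expected for a sink.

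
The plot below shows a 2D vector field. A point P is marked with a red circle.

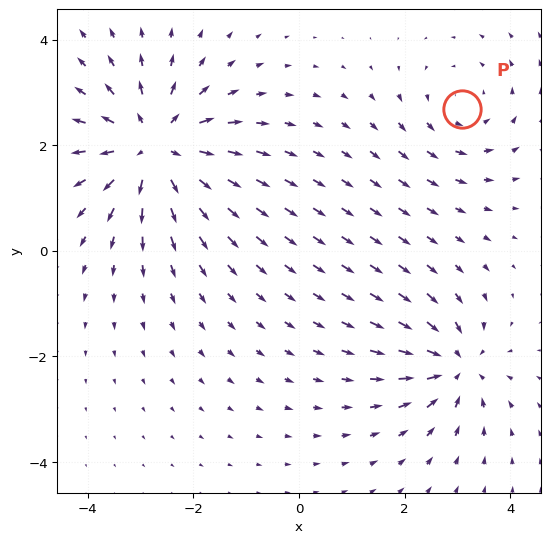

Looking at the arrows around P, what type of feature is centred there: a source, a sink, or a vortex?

At P (3.1, 2.7) the arrows circulate counterclockwise. Divergence ≈0, curl about +2 — near-zero divergence with nonzero curl is a vortex.

vortex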